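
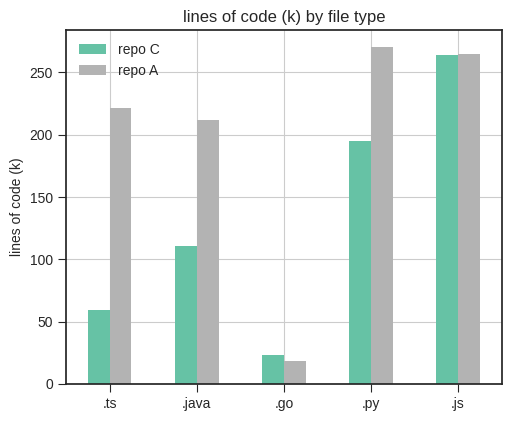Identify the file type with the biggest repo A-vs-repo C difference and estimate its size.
.ts, ≈ 175 k

.ts: repo A ≈ 225, repo C ≈ 50 → gap ≈ 175. Next-largest (.java) is only ≈ 100.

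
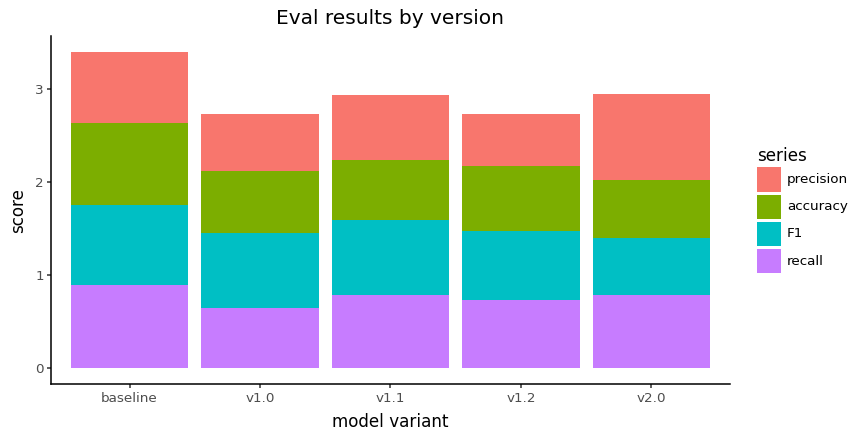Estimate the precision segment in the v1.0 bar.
≈ 0.5

precision top ≈ 2.5, bottom ≈ 2.0; segment ≈ 0.5.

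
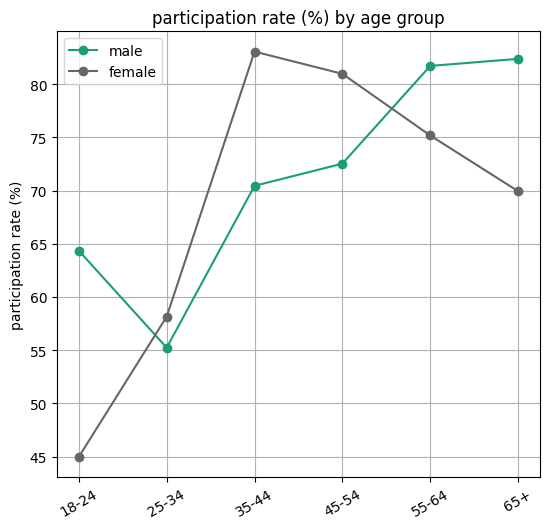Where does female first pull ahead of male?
25-34

18-24: female ≈ 45 vs male ≈ 65 (not yet); 25-34: female ≈ 60 vs male ≈ 55 (first crossover).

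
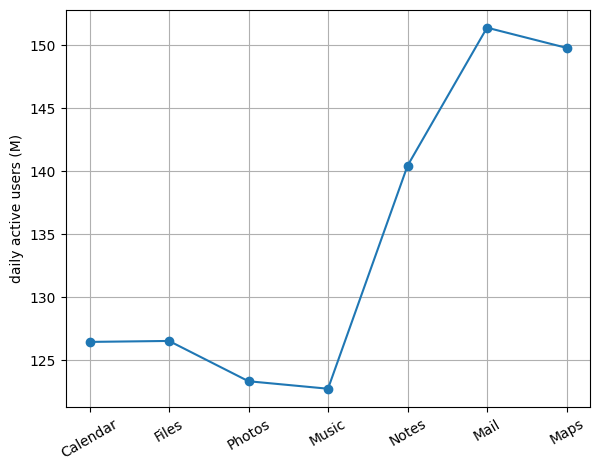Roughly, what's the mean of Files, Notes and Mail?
(125 + 140 + 150) / 3 ≈ 138.

≈ 138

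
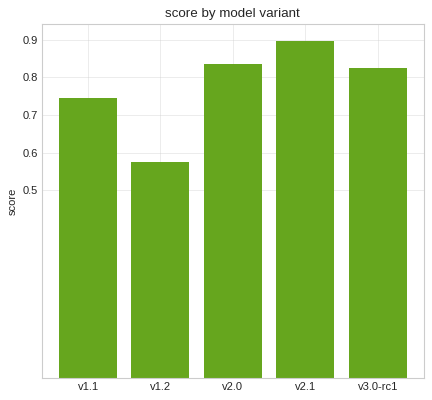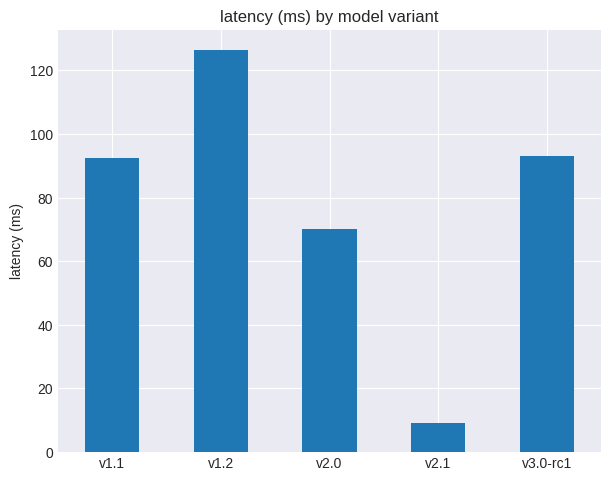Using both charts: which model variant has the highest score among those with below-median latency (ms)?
v2.1

Chart 2 median latency (ms) ≈ 100; below-median model variants: v2.0, v2.1. Among those, v2.1 has the highest score (≈ 0.9).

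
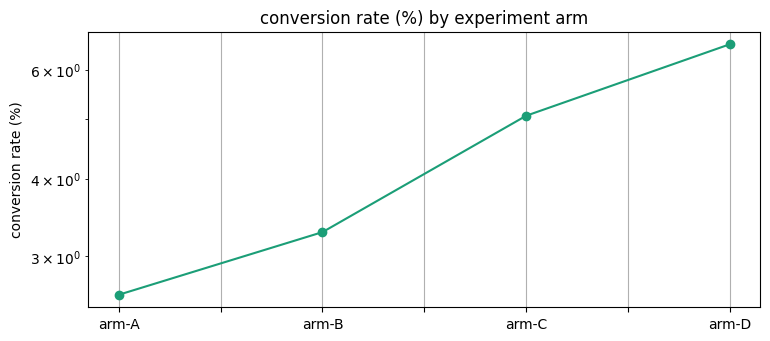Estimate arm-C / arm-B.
≈ 1.43×

arm-C ≈ 5.0, arm-B ≈ 3.5; 5.0/3.5 ≈ 1.43.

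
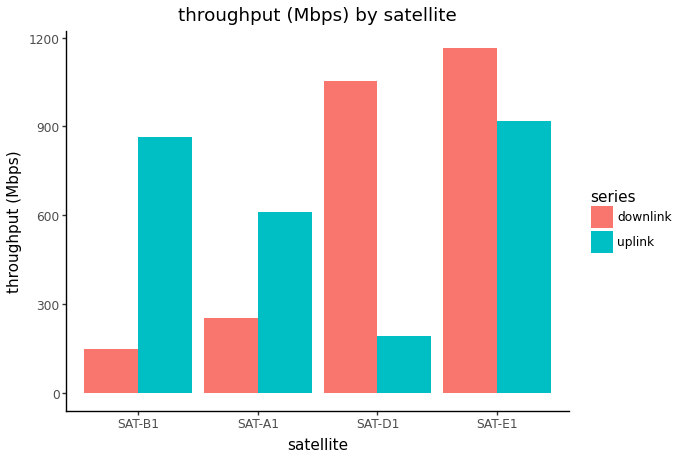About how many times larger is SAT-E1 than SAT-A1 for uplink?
SAT-E1 ≈ 900, SAT-A1 ≈ 600; 900/600 ≈ 1.5.

≈ 1.5×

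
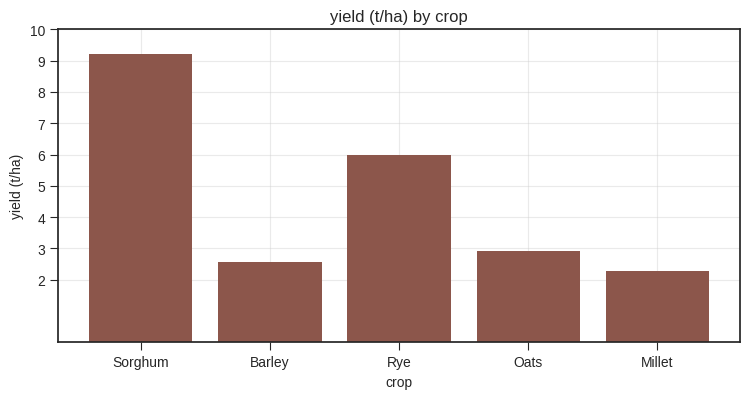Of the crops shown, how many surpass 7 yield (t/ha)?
1

Above 7: Sorghum.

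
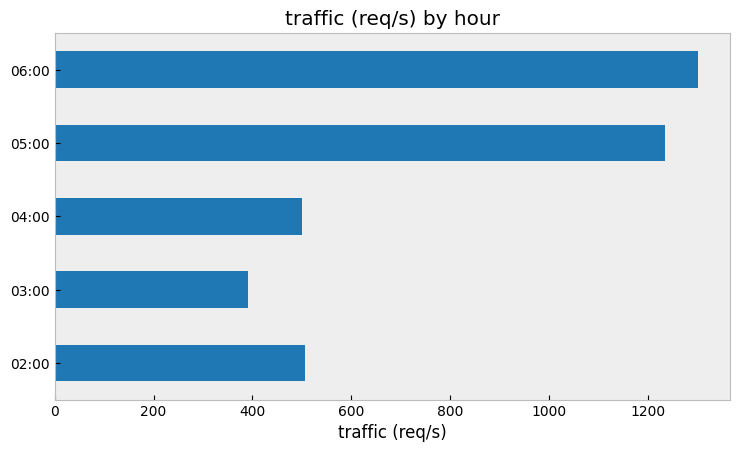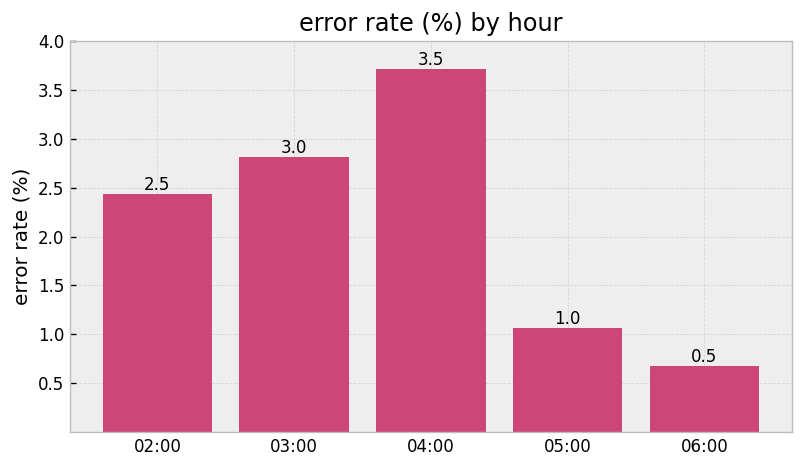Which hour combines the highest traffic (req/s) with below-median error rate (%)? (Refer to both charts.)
06:00

Chart 2 median error rate (%) ≈ 2.5; below-median hours: 05:00, 06:00. Among those, 06:00 has the highest traffic (req/s) (≈ 1400).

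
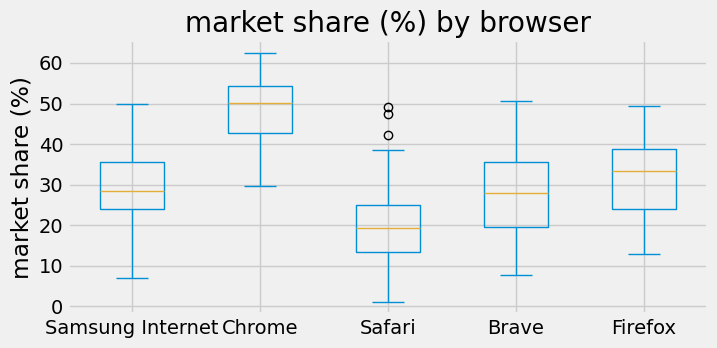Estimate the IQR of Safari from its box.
≈ 10

Q3 ≈ 25, Q1 ≈ 15; IQR ≈ 10.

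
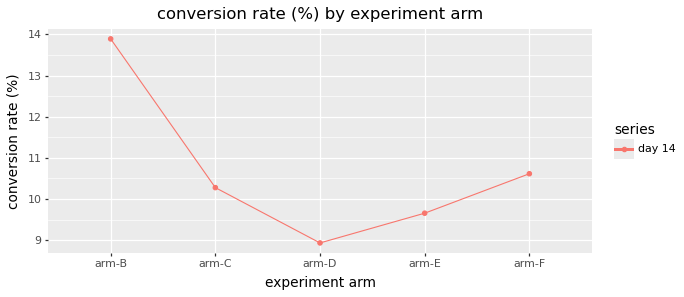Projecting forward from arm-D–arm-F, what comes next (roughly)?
≈ 11.25

Last three: 9.0, 9.5, 10.5 → slope ≈ 0.75/step → next ≈ 11.25.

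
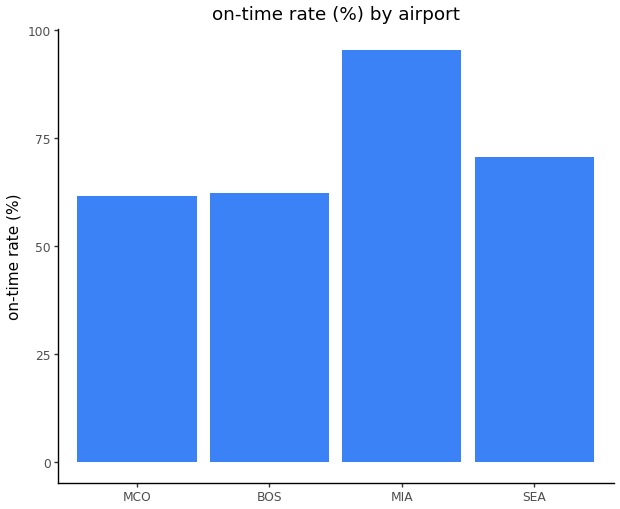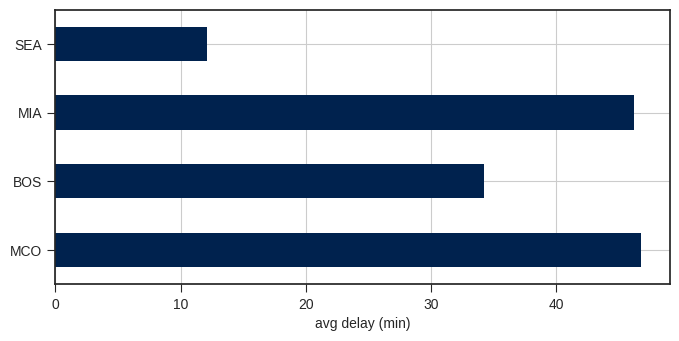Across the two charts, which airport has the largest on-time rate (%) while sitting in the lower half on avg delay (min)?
Chart 2 median avg delay (min) ≈ 40; below-median airports: BOS, SEA. Among those, SEA has the highest on-time rate (%) (≈ 70).

SEA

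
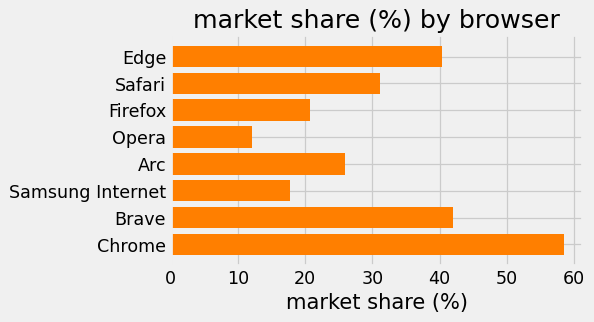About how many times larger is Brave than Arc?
≈ 1.6×

Brave ≈ 40, Arc ≈ 25; 40/25 ≈ 1.6.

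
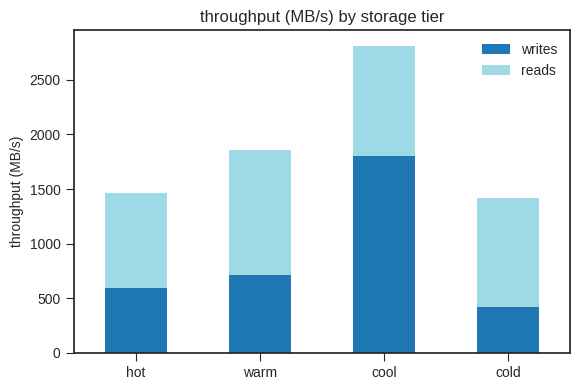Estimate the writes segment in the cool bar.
≈ 2000

writes top ≈ 2000, bottom ≈ 0; segment ≈ 2000.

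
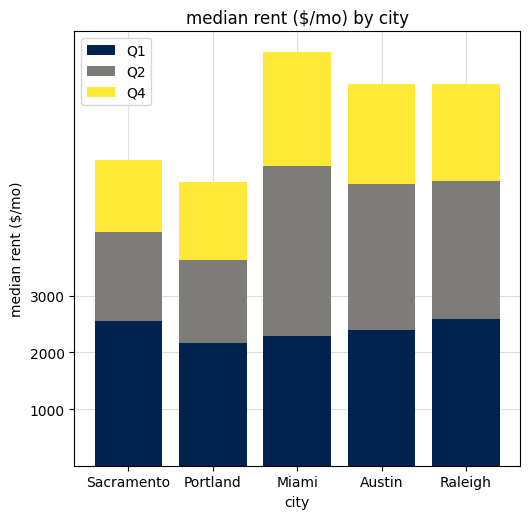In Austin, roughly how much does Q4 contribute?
Q4 top ≈ 7000, bottom ≈ 5000; segment ≈ 2000.

≈ 2000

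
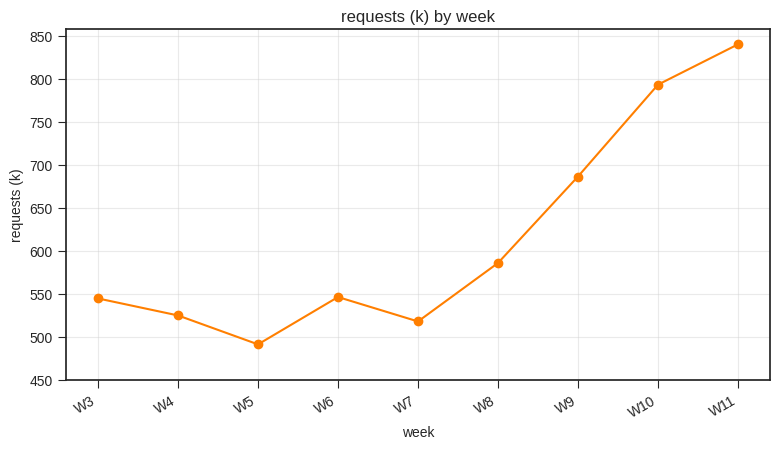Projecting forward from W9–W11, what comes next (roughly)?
Last three: 700, 800, 850 → slope ≈ 75/step → next ≈ 925.

≈ 925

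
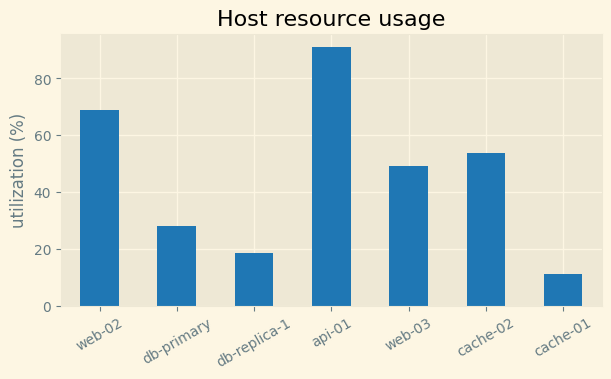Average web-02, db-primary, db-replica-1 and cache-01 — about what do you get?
(70 + 30 + 20 + 10) / 4 ≈ 32.

≈ 32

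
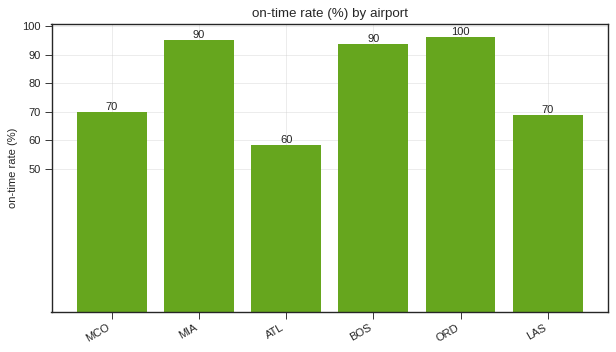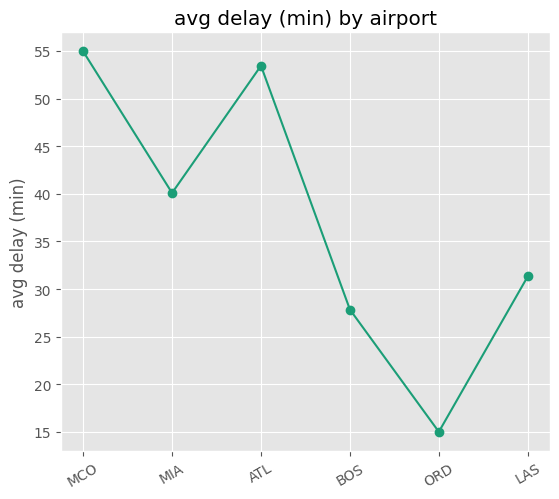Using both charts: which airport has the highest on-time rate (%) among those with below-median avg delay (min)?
ORD

Chart 2 median avg delay (min) ≈ 40; below-median airports: BOS, ORD, LAS. Among those, ORD has the highest on-time rate (%) (≈ 100).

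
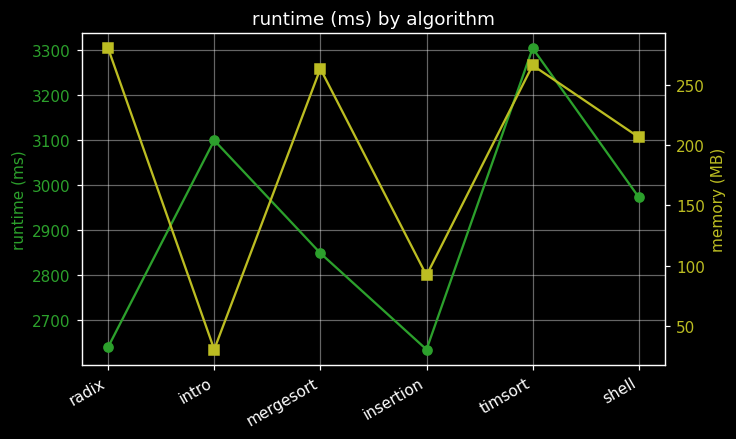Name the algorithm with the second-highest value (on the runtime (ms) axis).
intro

Top 3 (on the runtime (ms) axis): timsort ≈ 3300, intro ≈ 3100, shell ≈ 3000.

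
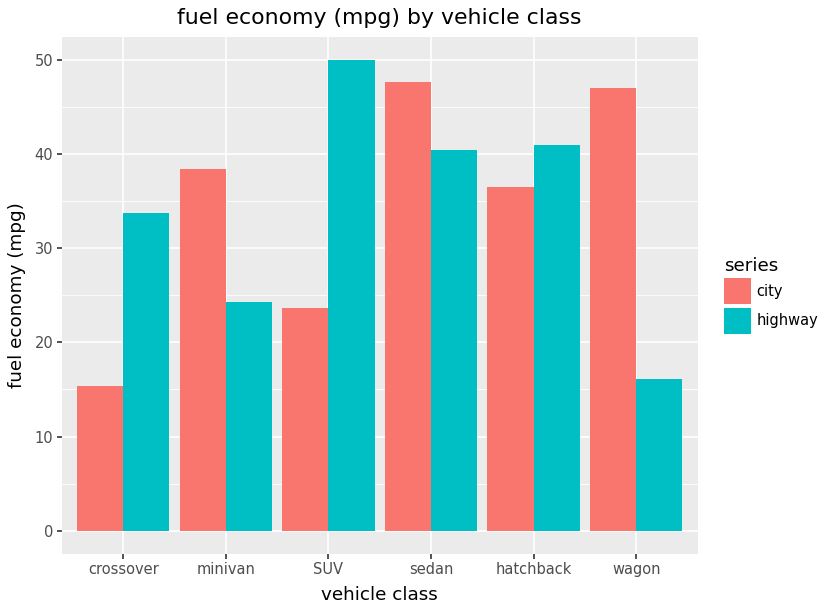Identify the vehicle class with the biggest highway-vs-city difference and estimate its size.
wagon, ≈ 30 mpg

wagon: highway ≈ 15, city ≈ 45 → gap ≈ 30. Next-largest (SUV) is only ≈ 25.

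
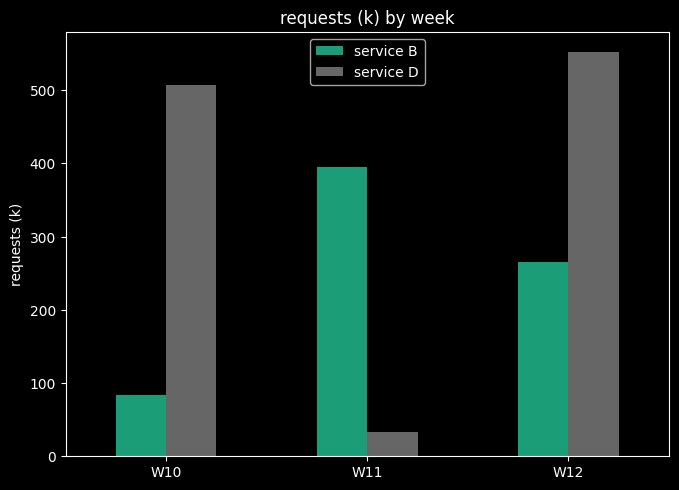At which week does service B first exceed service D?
W10: service B ≈ 100 vs service D ≈ 500 (not yet); W11: service B ≈ 400 vs service D ≈ 50 (first crossover).

W11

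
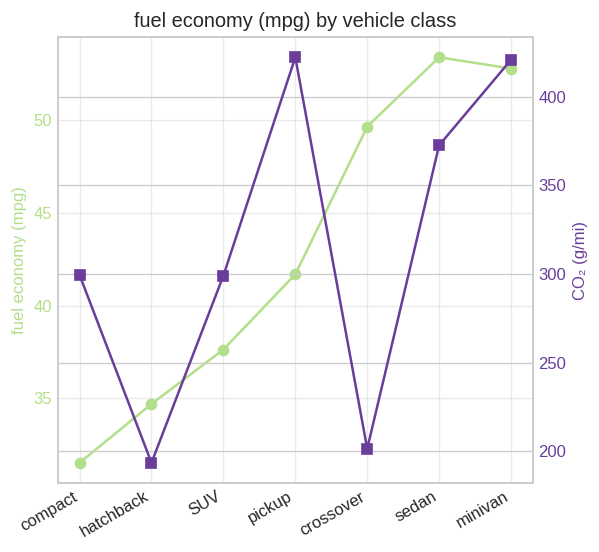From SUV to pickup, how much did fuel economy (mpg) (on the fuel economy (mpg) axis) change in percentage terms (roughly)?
≈ +10.5%

SUV ≈ 38, pickup ≈ 42; (42 − 38) / 38 ≈ +10.5%.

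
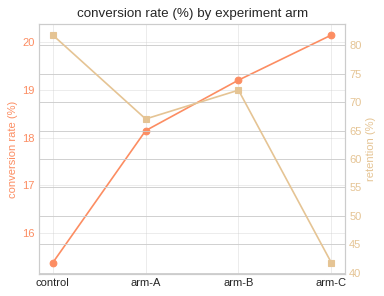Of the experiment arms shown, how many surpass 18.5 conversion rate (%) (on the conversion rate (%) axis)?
Above 18.5: arm-B, arm-C.

2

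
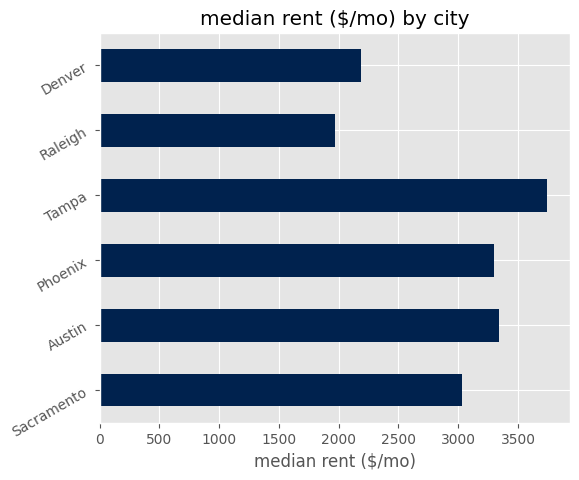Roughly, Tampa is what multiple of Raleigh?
Tampa ≈ 3500, Raleigh ≈ 2000; 3500/2000 ≈ 1.75.

≈ 1.75×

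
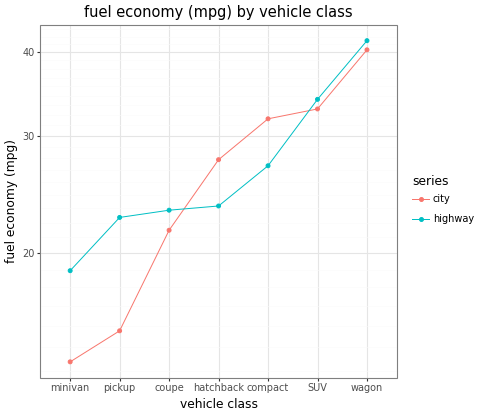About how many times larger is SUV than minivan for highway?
SUV ≈ 35, minivan ≈ 20; 35/20 ≈ 1.75.

≈ 1.75×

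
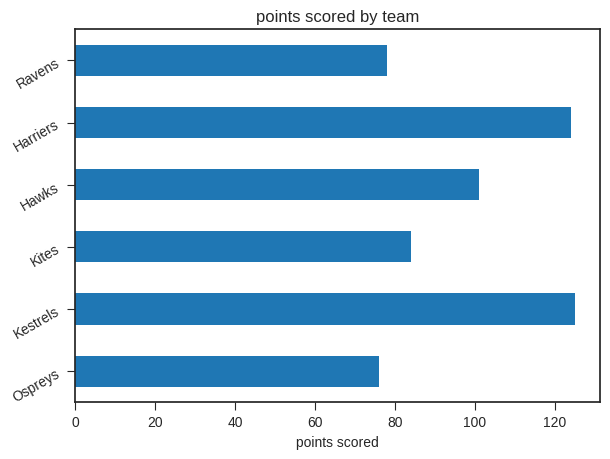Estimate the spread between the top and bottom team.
≈ 40

Max Kestrels ≈ 120, min Ospreys ≈ 80; range ≈ 40.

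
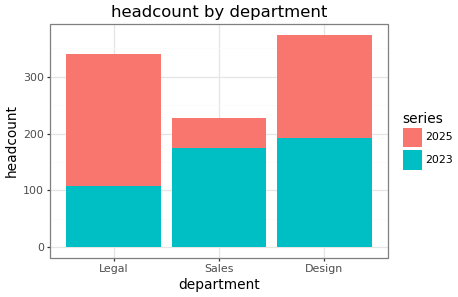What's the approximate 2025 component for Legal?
≈ 250

2025 top ≈ 350, bottom ≈ 100; segment ≈ 250.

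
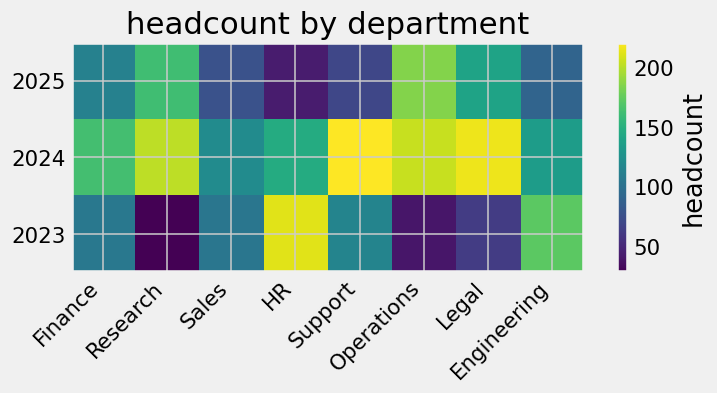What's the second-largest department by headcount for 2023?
Engineering

Top 3 for 2023: HR ≈ 220, Engineering ≈ 180, Support ≈ 120.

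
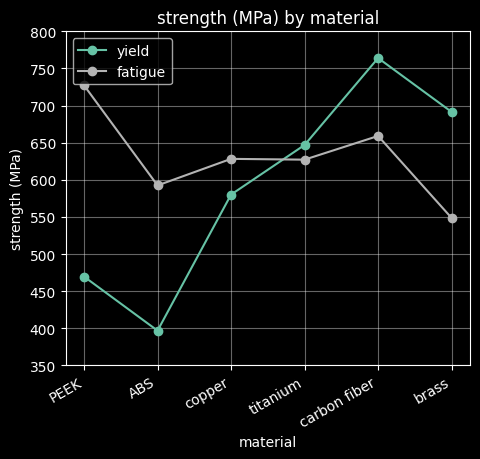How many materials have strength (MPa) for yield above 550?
4

Above 550: copper, titanium, carbon fiber, brass.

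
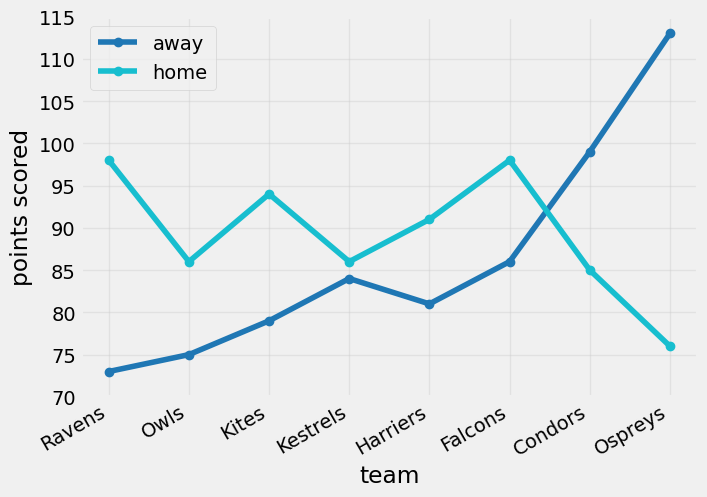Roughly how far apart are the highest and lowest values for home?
≈ 25

Max Ravens ≈ 100, min Ospreys ≈ 75; range ≈ 25.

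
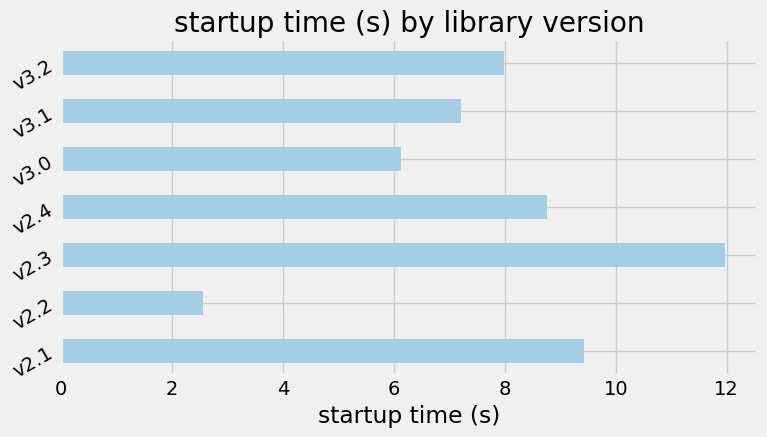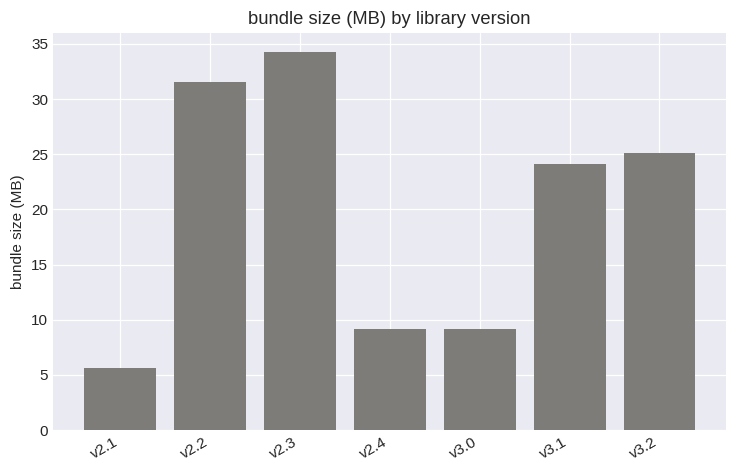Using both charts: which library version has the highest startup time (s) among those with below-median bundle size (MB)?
Chart 2 median bundle size (MB) ≈ 25; below-median library versions: v2.1, v2.4, v3.0. Among those, v2.1 has the highest startup time (s) (≈ 10).

v2.1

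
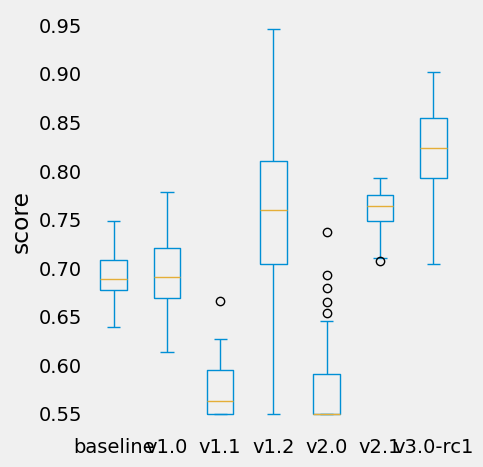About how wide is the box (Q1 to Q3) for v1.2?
Q3 ≈ 0.80, Q1 ≈ 0.70; IQR ≈ 0.10.

≈ 0.10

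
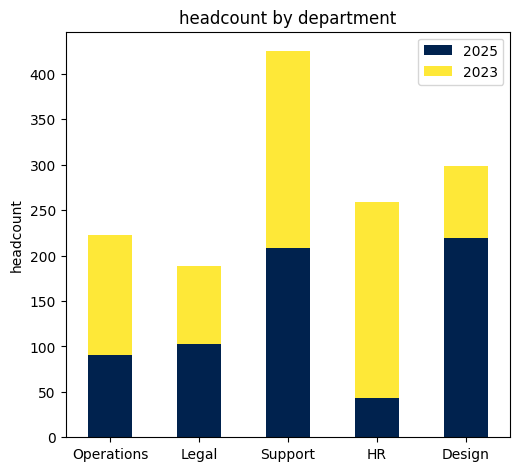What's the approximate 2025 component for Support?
2025 top ≈ 200, bottom ≈ 0; segment ≈ 200.

≈ 200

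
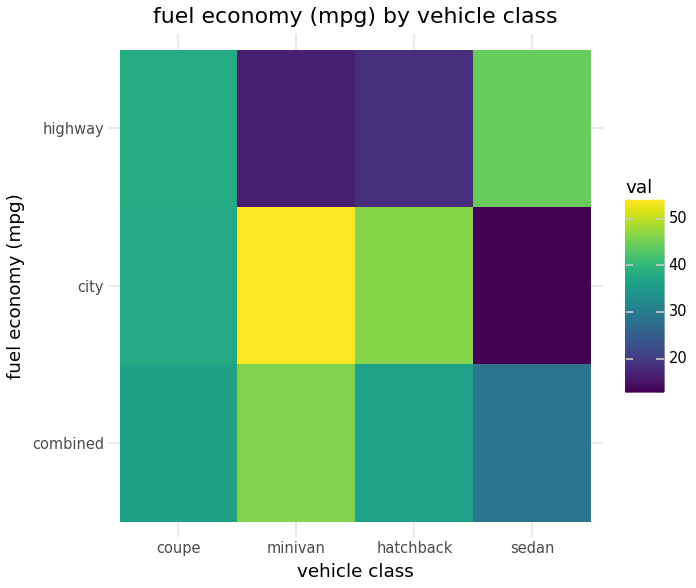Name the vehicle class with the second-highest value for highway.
Top 3 for highway: sedan ≈ 45, coupe ≈ 40, hatchback ≈ 20.

coupe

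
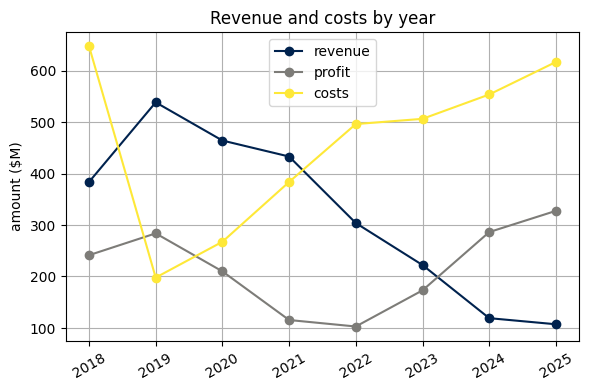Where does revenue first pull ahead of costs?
2019

2018: revenue ≈ 400 vs costs ≈ 650 (not yet); 2019: revenue ≈ 550 vs costs ≈ 200 (first crossover).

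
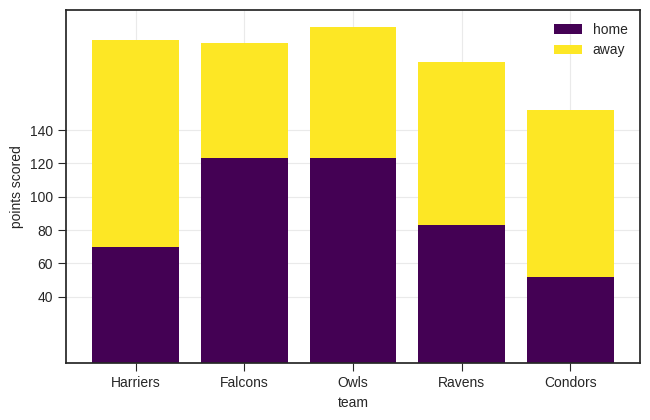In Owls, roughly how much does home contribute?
≈ 120

home top ≈ 120, bottom ≈ 0; segment ≈ 120.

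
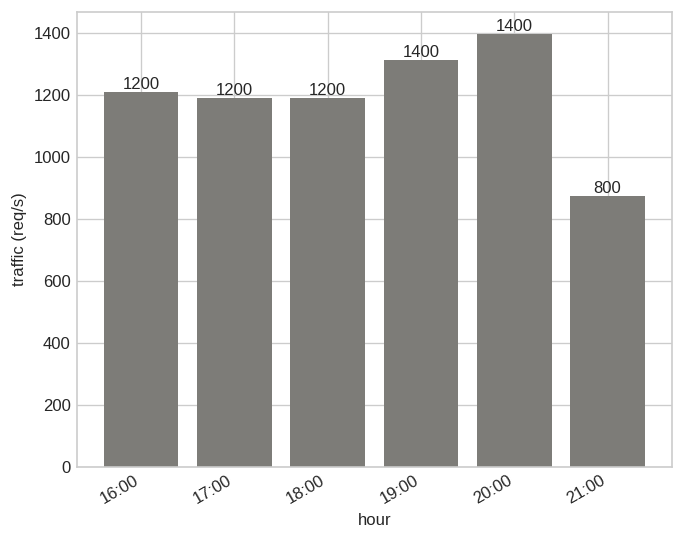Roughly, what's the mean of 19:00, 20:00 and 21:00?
(1400 + 1400 + 800) / 3 ≈ 1200.

≈ 1200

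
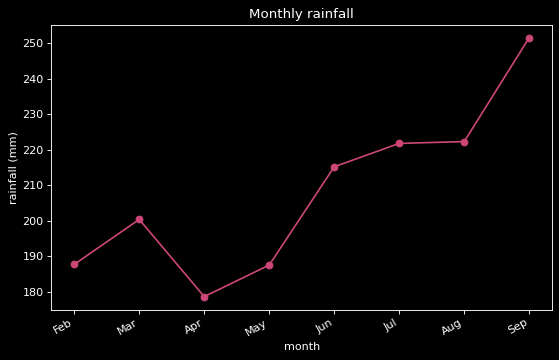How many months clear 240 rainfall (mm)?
Above 240: Sep.

1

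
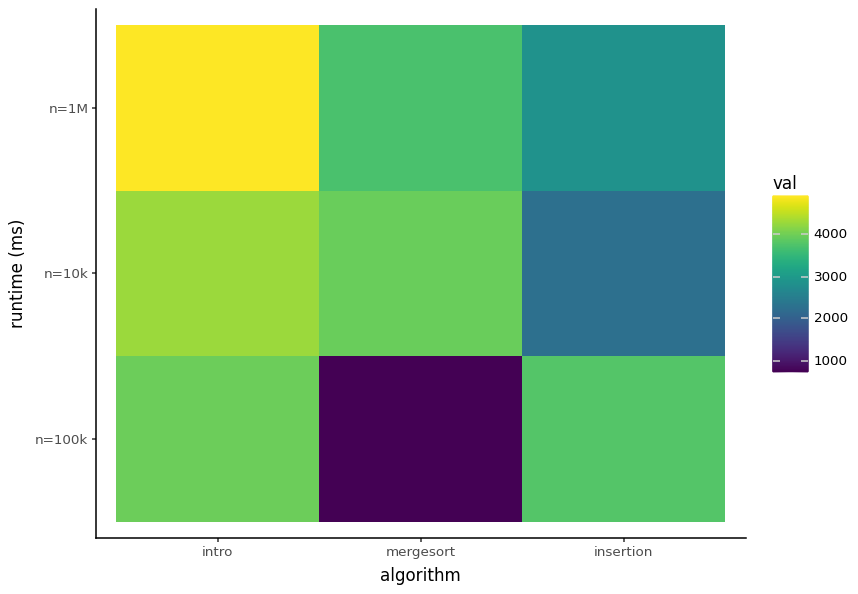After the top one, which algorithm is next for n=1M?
mergesort

Top 3 for n=1M: intro ≈ 5000, mergesort ≈ 3500, insertion ≈ 3000.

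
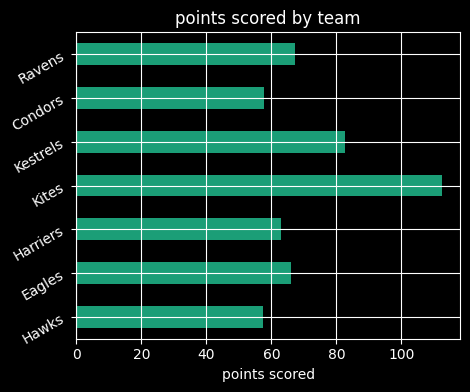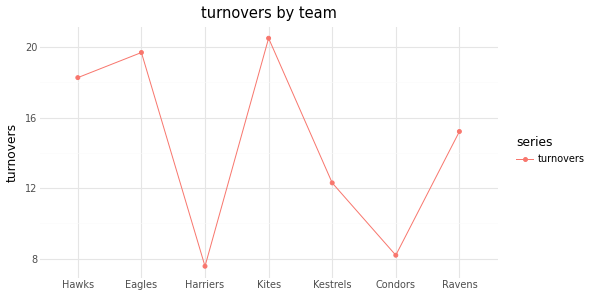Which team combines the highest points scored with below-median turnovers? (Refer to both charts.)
Kestrels

Chart 2 median turnovers ≈ 16; below-median teams: Harriers, Kestrels, Condors. Among those, Kestrels has the highest points scored (≈ 80).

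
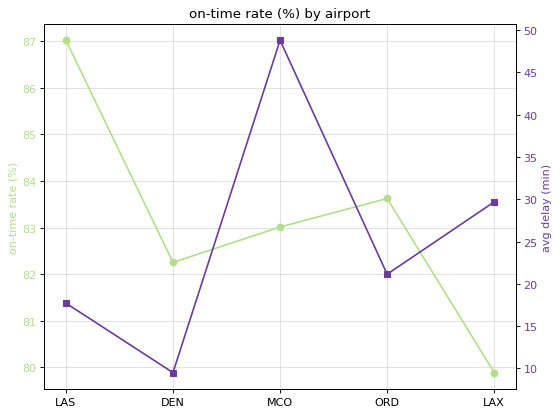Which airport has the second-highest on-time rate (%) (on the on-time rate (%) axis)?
ORD

Top 3 (on the on-time rate (%) axis): LAS ≈ 87, ORD ≈ 84, MCO ≈ 83.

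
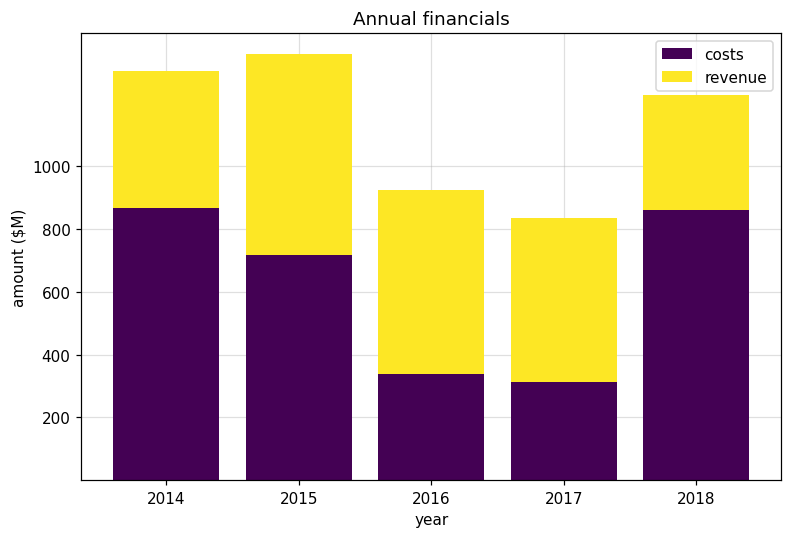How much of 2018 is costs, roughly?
≈ 800

costs top ≈ 800, bottom ≈ 0; segment ≈ 800.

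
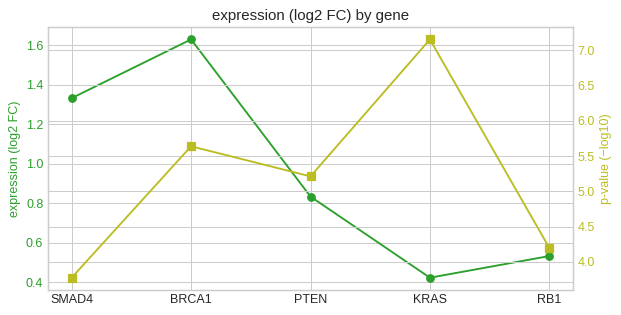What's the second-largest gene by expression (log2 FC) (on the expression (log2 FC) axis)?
SMAD4

Top 3 (on the expression (log2 FC) axis): BRCA1 ≈ 1.6, SMAD4 ≈ 1.4, PTEN ≈ 0.8.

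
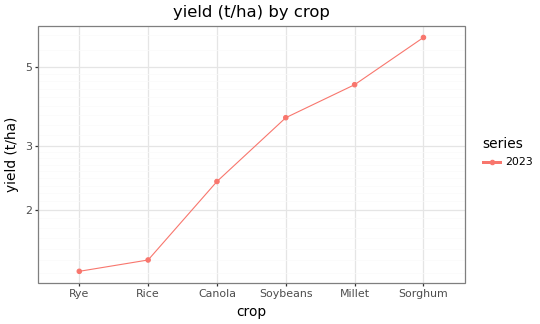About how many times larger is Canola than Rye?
≈ 1.67×

Canola ≈ 2.5, Rye ≈ 1.5; 2.5/1.5 ≈ 1.67.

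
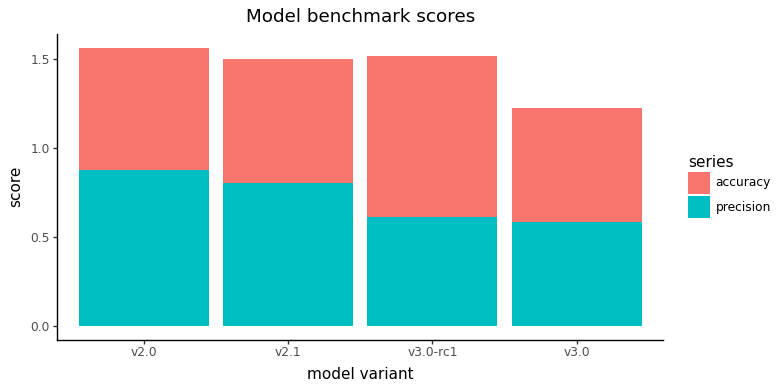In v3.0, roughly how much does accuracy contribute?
≈ 0.6

accuracy top ≈ 1.2, bottom ≈ 0.6; segment ≈ 0.6.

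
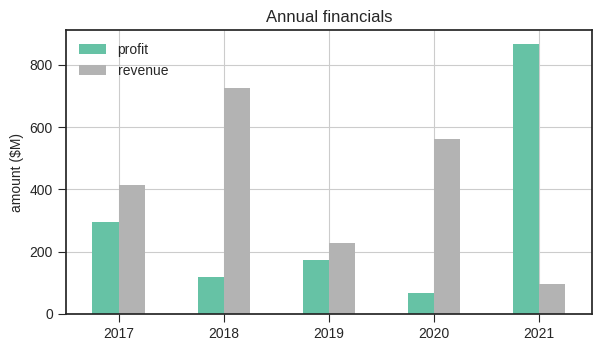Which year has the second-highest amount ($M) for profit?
2017

Top 3 for profit: 2021 ≈ 900, 2017 ≈ 300, 2019 ≈ 200.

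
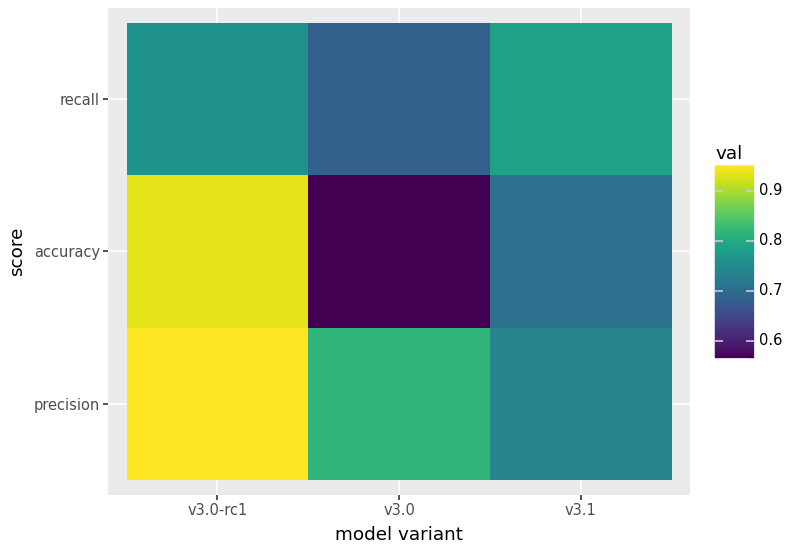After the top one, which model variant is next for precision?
v3.0

Top 3 for precision: v3.0-rc1 ≈ 0.95, v3.0 ≈ 0.80, v3.1 ≈ 0.75.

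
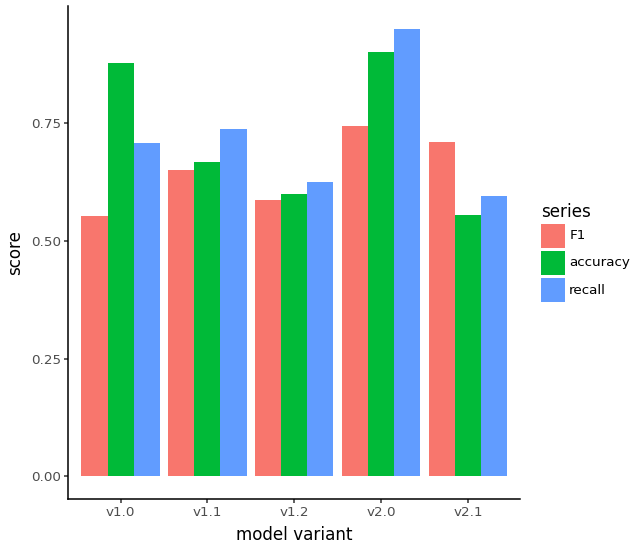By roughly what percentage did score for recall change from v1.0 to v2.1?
≈ -14.3%

v1.0 ≈ 0.7, v2.1 ≈ 0.6; (0.6 − 0.7) / 0.7 ≈ -14.3%.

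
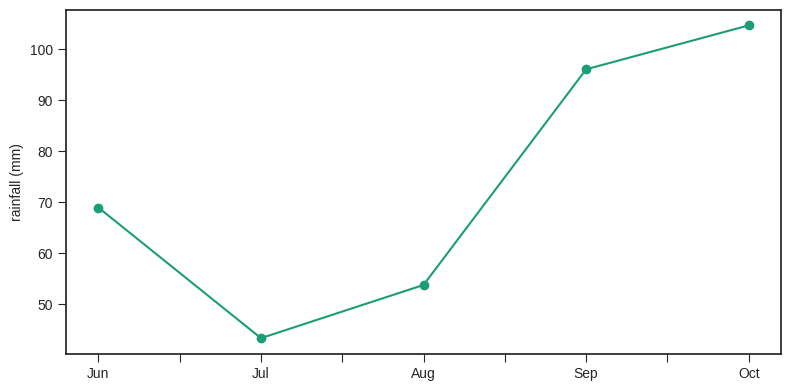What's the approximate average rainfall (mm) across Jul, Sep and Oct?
≈ 80

(40 + 100 + 100) / 3 ≈ 80.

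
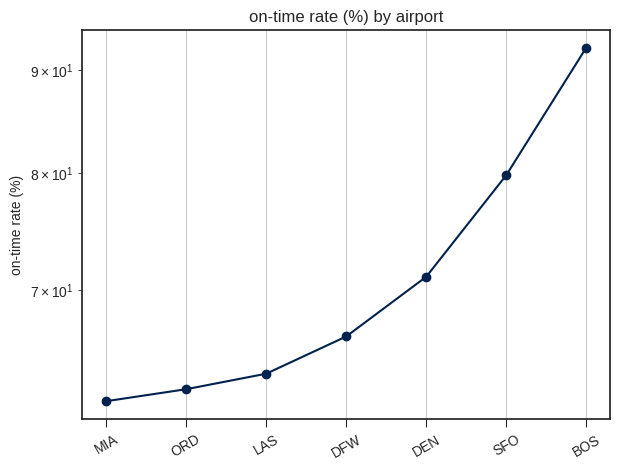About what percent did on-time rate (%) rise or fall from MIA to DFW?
≈ +8.3%

MIA ≈ 60, DFW ≈ 65; (65 − 60) / 60 ≈ +8.3%.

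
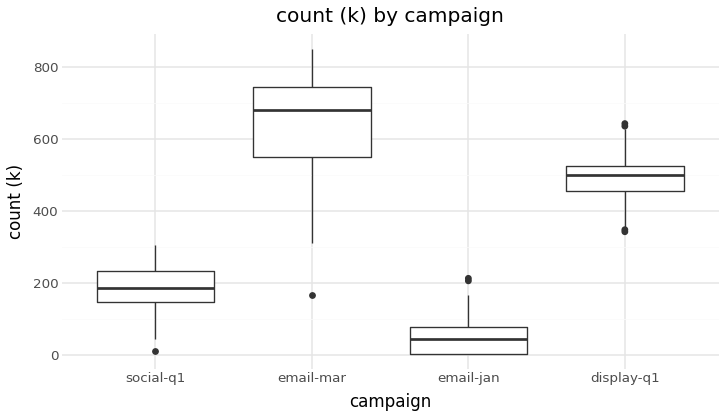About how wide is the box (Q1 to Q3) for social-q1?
Q3 ≈ 250, Q1 ≈ 150; IQR ≈ 100.

≈ 100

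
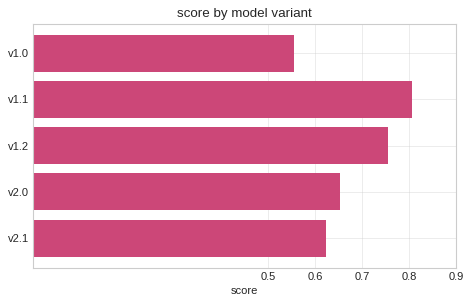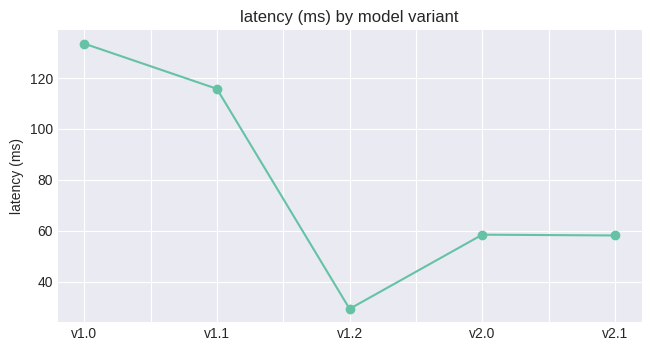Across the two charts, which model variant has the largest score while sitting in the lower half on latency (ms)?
v1.2

Chart 2 median latency (ms) ≈ 60; below-median model variants: v1.2, v2.1. Among those, v1.2 has the highest score (≈ 0.8).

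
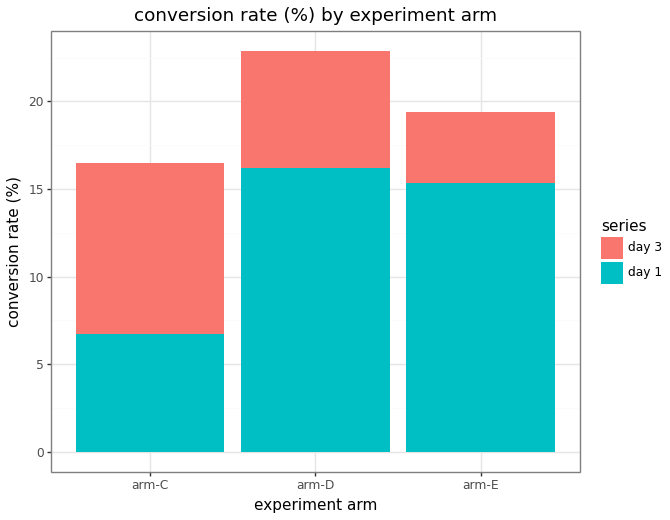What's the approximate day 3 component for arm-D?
day 3 top ≈ 22, bottom ≈ 16; segment ≈ 6.

≈ 6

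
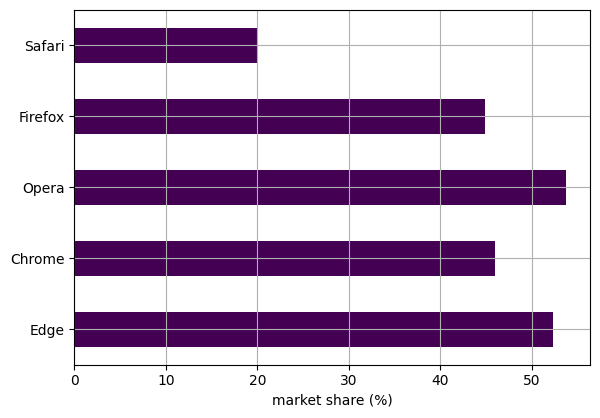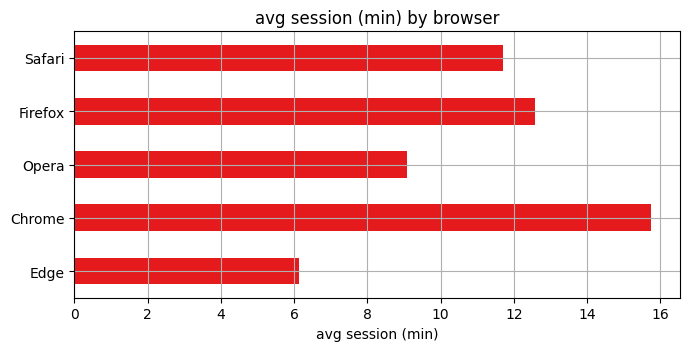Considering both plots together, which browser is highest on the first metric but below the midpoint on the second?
Chart 2 median avg session (min) ≈ 12; below-median browsers: Edge, Opera. Among those, Opera has the highest market share (%) (≈ 55).

Opera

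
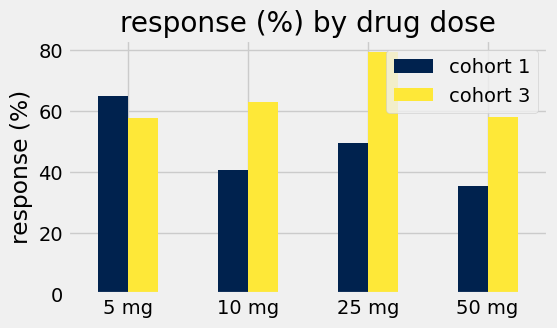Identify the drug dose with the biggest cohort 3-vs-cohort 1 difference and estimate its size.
25 mg, ≈ 30 %

25 mg: cohort 3 ≈ 80, cohort 1 ≈ 50 → gap ≈ 30. Next-largest (50 mg) is only ≈ 20.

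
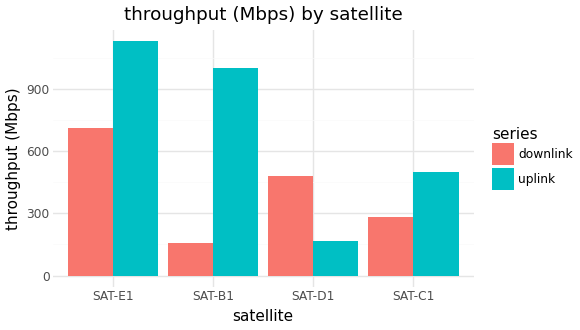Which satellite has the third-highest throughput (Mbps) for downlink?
SAT-C1

Top 4 for downlink: SAT-E1 ≈ 700, SAT-D1 ≈ 500, SAT-C1 ≈ 300, SAT-B1 ≈ 200.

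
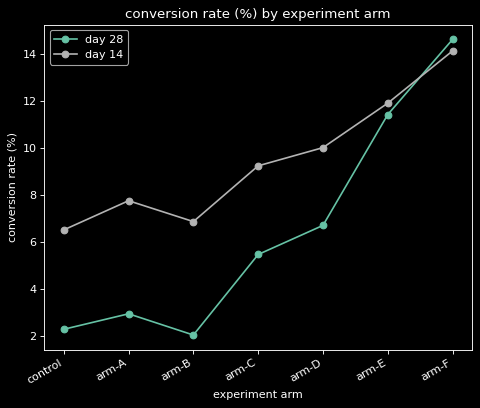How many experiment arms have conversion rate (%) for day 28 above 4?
4

Above 4: arm-C, arm-D, arm-E, arm-F.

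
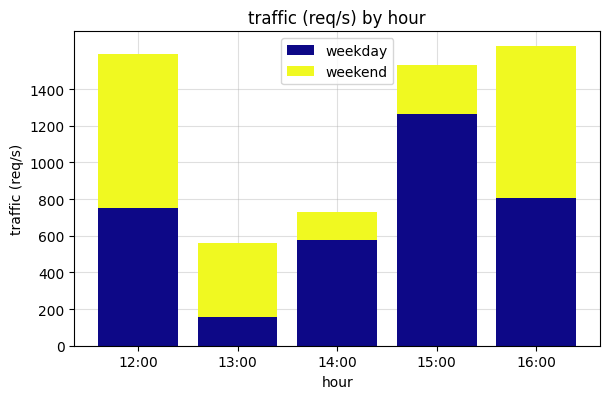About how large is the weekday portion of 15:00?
≈ 1200

weekday top ≈ 1200, bottom ≈ 0; segment ≈ 1200.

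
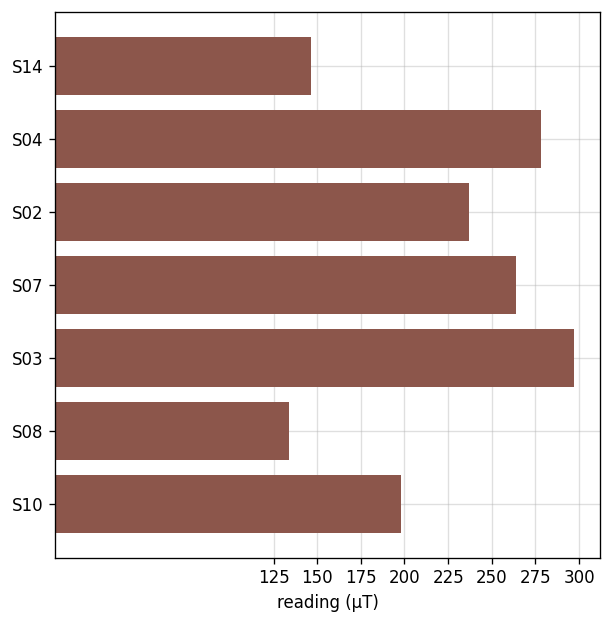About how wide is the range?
Max S03 ≈ 300, min S08 ≈ 125; range ≈ 175.

≈ 175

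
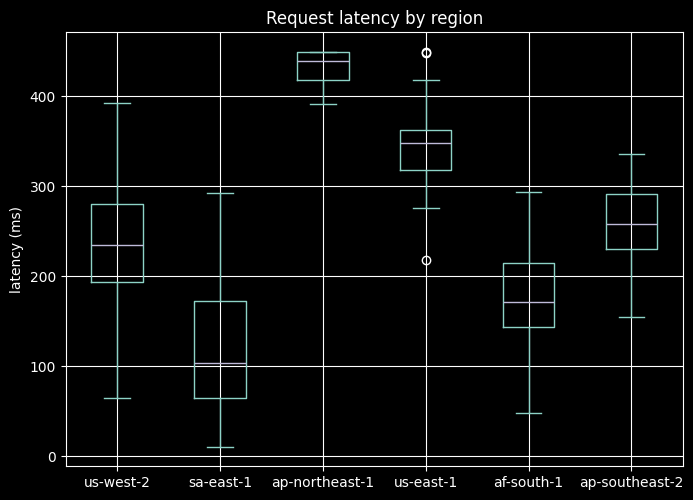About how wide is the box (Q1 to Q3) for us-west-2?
Q3 ≈ 300, Q1 ≈ 200; IQR ≈ 100.

≈ 100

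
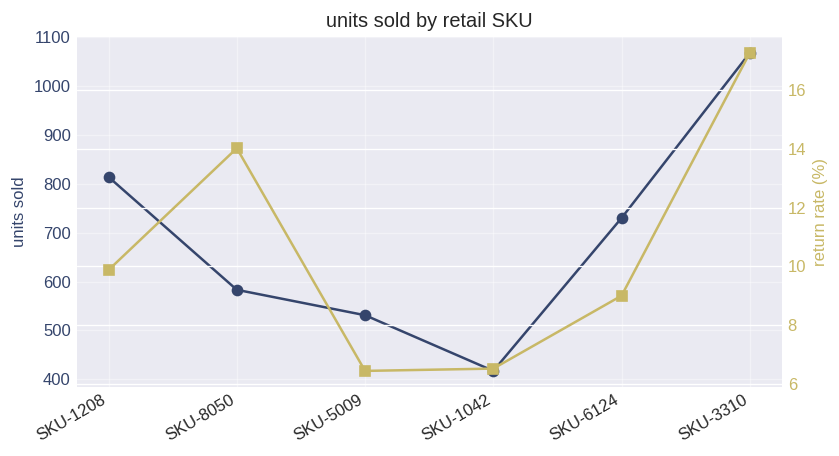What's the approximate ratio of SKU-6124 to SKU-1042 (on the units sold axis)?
≈ 1.75×

SKU-6124 ≈ 700, SKU-1042 ≈ 400; 700/400 ≈ 1.75.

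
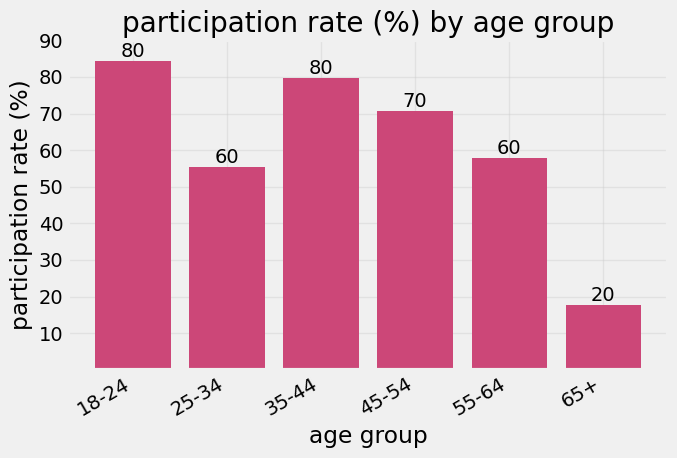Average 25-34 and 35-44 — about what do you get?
(60 + 80) / 2 ≈ 70.

≈ 70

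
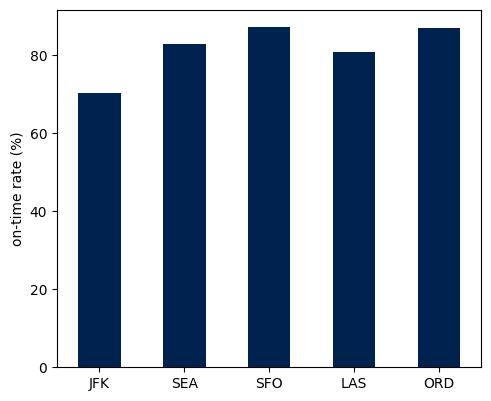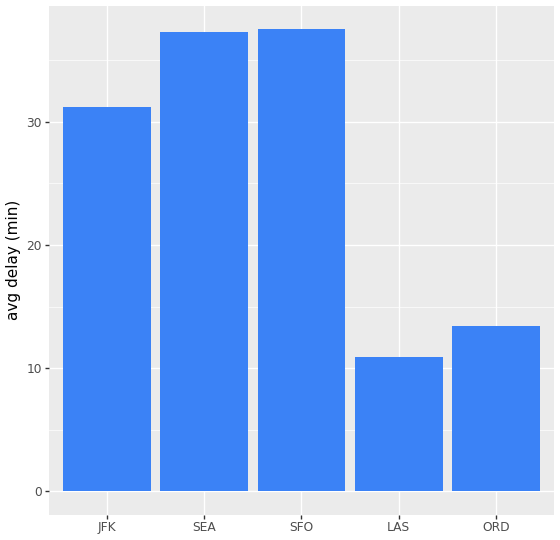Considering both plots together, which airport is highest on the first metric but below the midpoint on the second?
Chart 2 median avg delay (min) ≈ 30; below-median airports: LAS, ORD. Among those, ORD has the highest on-time rate (%) (≈ 90).

ORD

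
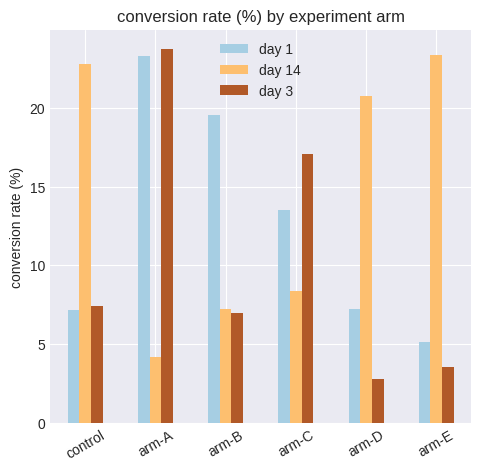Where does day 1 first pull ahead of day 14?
control: day 1 ≈ 8 vs day 14 ≈ 22 (not yet); arm-A: day 1 ≈ 24 vs day 14 ≈ 4 (first crossover).

arm-A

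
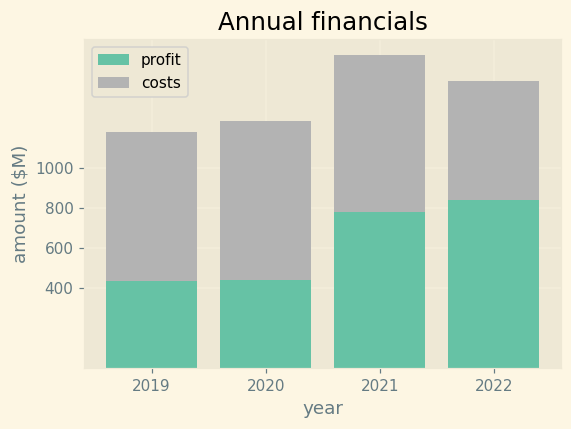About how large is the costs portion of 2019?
costs top ≈ 1200, bottom ≈ 400; segment ≈ 800.

≈ 800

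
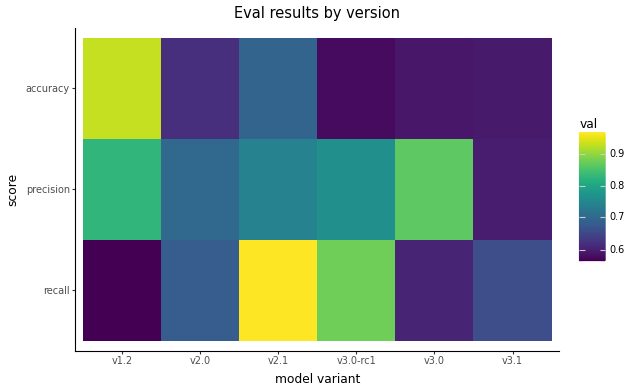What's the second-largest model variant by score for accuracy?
Top 3 for accuracy: v1.2 ≈ 0.95, v2.1 ≈ 0.70, v2.0 ≈ 0.60.

v2.1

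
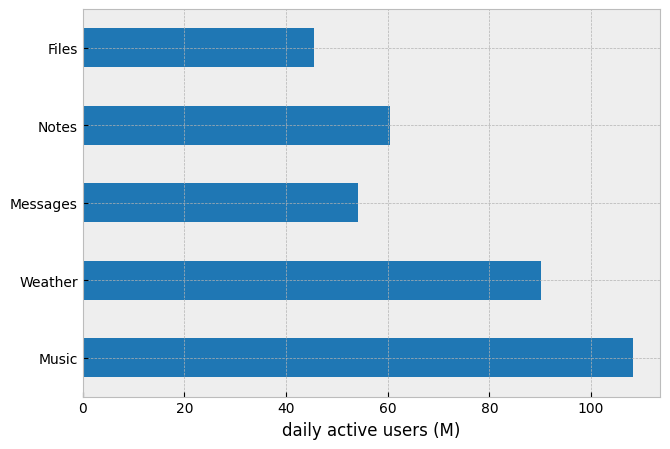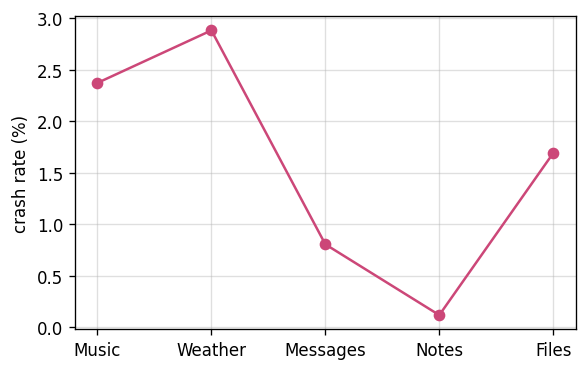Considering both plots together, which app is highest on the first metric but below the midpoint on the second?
Notes

Chart 2 median crash rate (%) ≈ 1.5; below-median apps: Messages, Notes. Among those, Notes has the highest daily active users (M) (≈ 60).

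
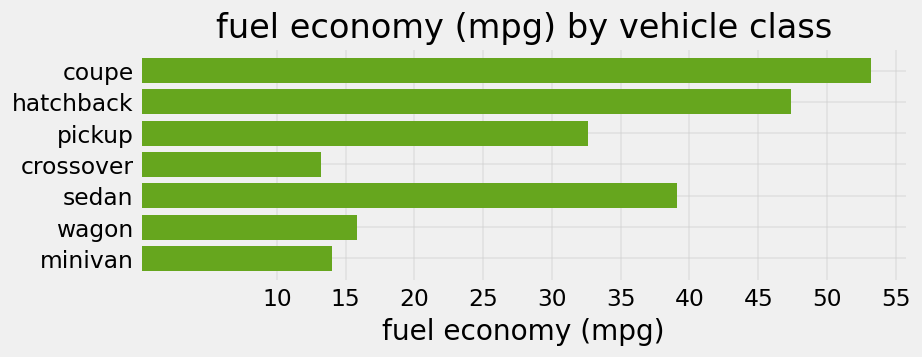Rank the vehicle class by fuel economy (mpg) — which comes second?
hatchback

Top 3: coupe ≈ 55, hatchback ≈ 45, sedan ≈ 40.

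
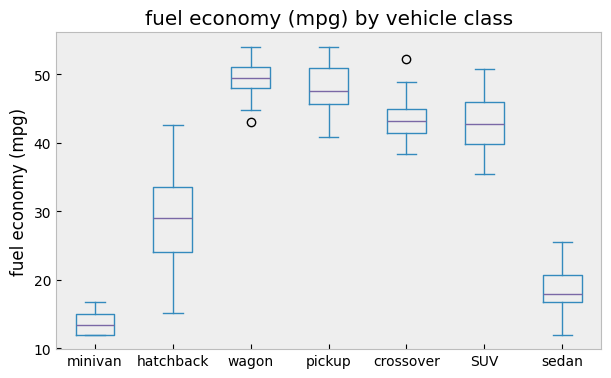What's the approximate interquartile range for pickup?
≈ 5

Q3 ≈ 50, Q1 ≈ 45; IQR ≈ 5.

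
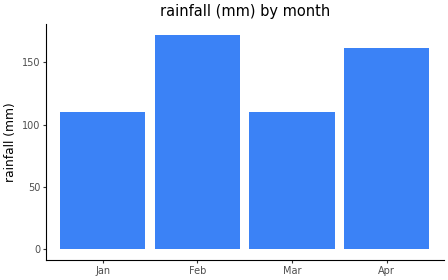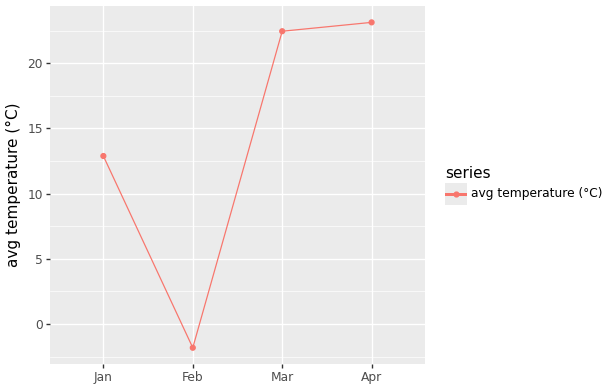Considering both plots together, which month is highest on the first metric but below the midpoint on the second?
Feb

Chart 2 median avg temperature (°C) ≈ 20; below-median months: Jan, Feb. Among those, Feb has the highest rainfall (mm) (≈ 180).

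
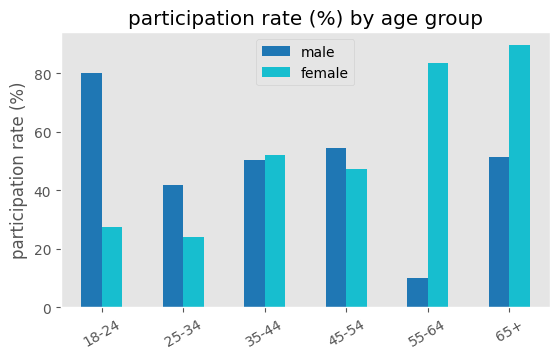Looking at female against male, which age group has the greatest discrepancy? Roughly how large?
55-64: female ≈ 80, male ≈ 10 → gap ≈ 70. Next-largest (18-24) is only ≈ 50.

55-64, ≈ 70 %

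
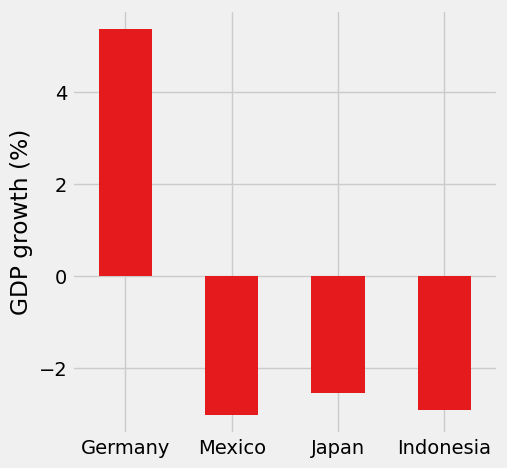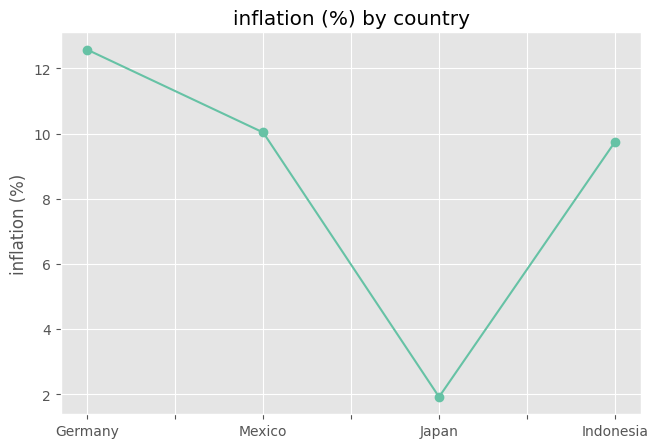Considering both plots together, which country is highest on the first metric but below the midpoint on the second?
Japan

Chart 2 median inflation (%) ≈ 10; below-median countries: Japan, Indonesia. Among those, Japan has the highest GDP growth (%) (≈ -2.5).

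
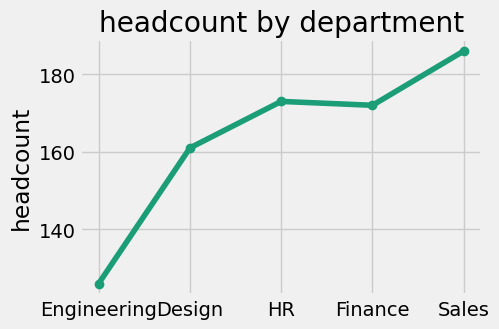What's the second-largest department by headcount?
HR

Top 3: Sales ≈ 185, HR ≈ 175, Finance ≈ 170.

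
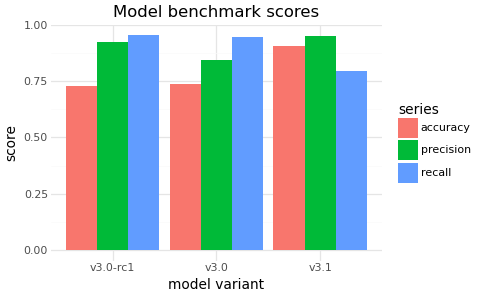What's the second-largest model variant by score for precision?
v3.0-rc1

Top 3 for precision: v3.1 ≈ 1.0, v3.0-rc1 ≈ 0.9, v3.0 ≈ 0.8.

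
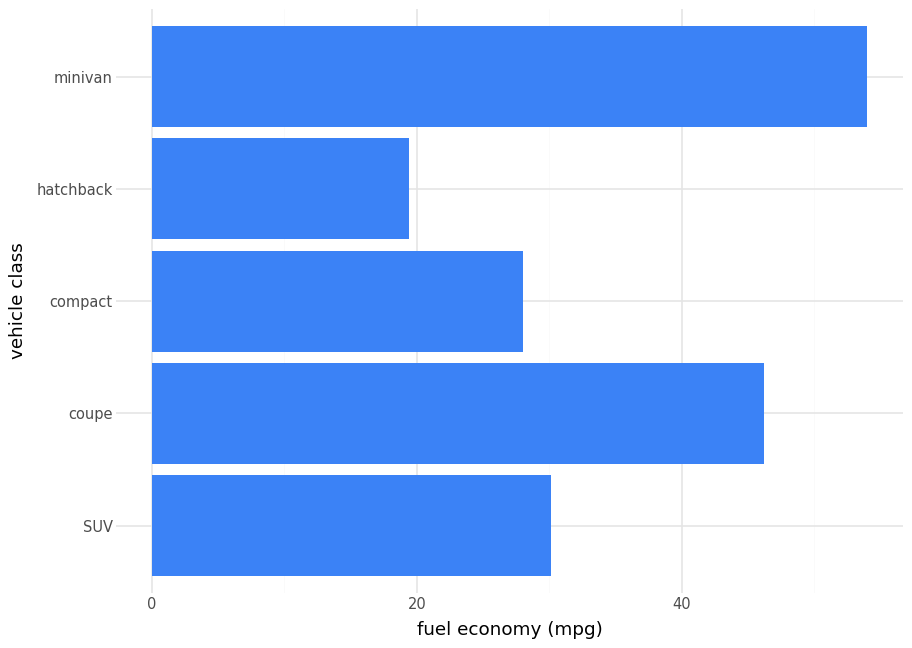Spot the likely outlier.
minivan ≈ 55; the rest sit between ≈ 20 and ≈ 45.

minivan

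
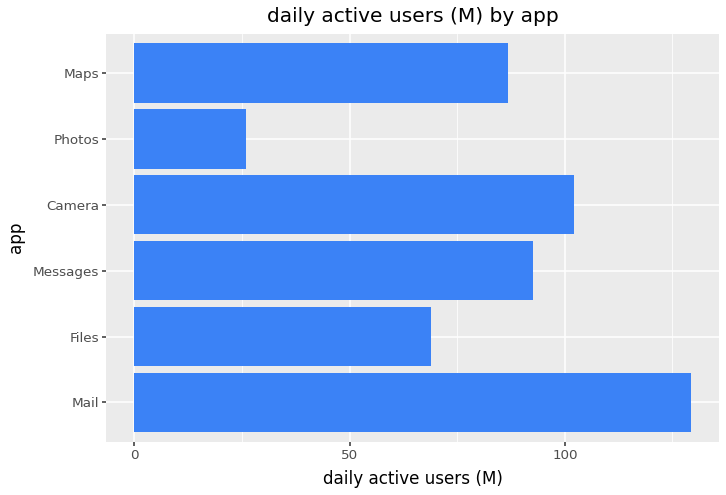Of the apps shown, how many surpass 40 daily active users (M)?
5

Above 40: Mail, Files, Messages, Camera, Maps.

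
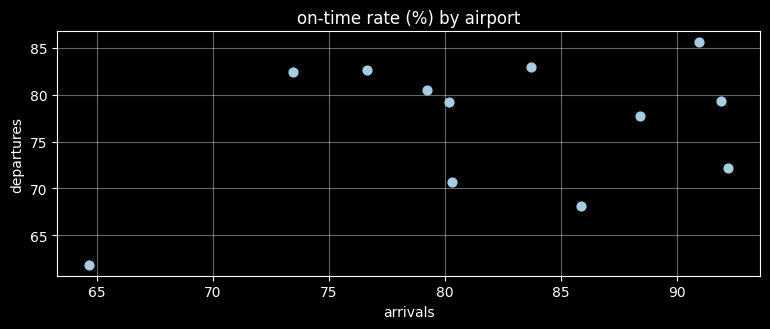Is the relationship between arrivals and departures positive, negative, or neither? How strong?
positive, weak

Points are positively correlated; weak (|r| ≈ 0.3).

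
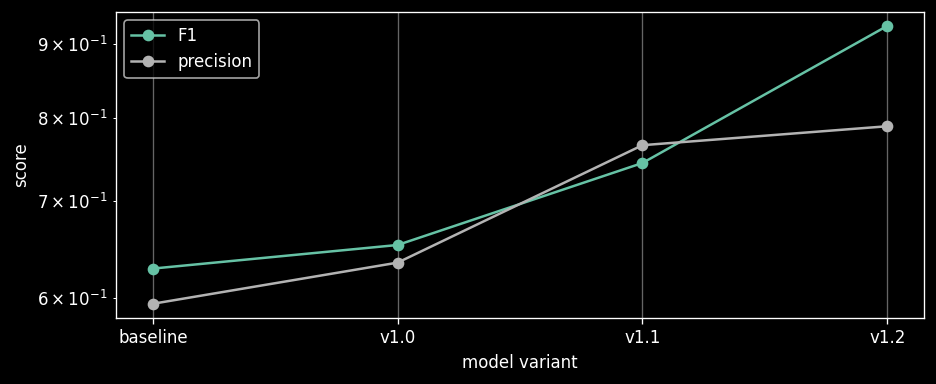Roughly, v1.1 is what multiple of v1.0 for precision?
v1.1 ≈ 0.75, v1.0 ≈ 0.65; 0.75/0.65 ≈ 1.15.

≈ 1.15×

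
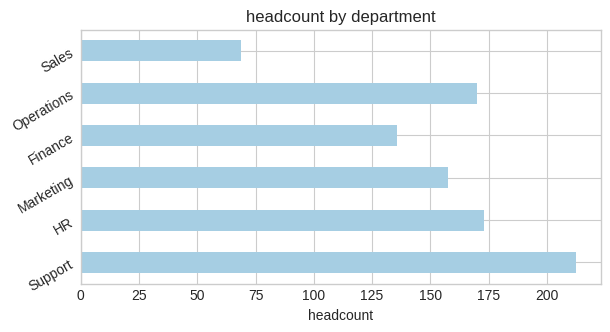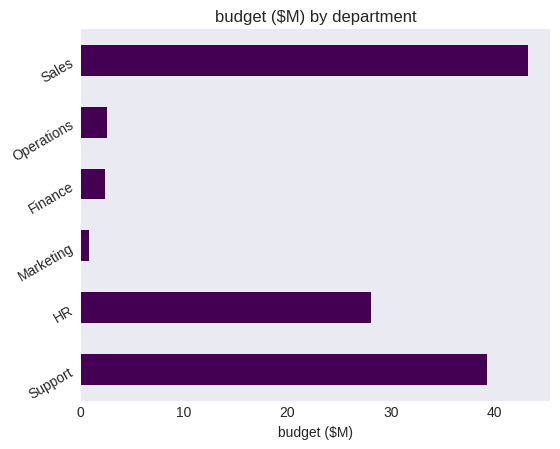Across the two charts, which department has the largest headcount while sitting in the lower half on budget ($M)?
Chart 2 median budget ($M) ≈ 15; below-median departments: Marketing, Finance, Operations. Among those, Operations has the highest headcount (≈ 180).

Operations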